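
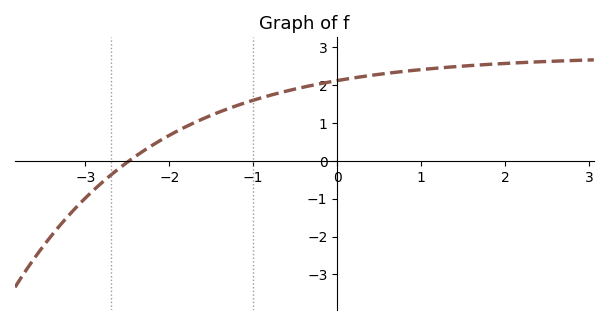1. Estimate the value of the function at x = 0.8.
2.4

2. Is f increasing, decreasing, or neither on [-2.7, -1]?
increasing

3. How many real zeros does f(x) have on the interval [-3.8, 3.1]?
1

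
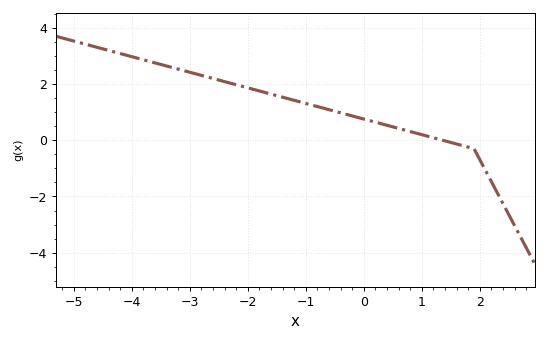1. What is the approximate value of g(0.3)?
0.587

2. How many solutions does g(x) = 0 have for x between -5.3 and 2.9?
1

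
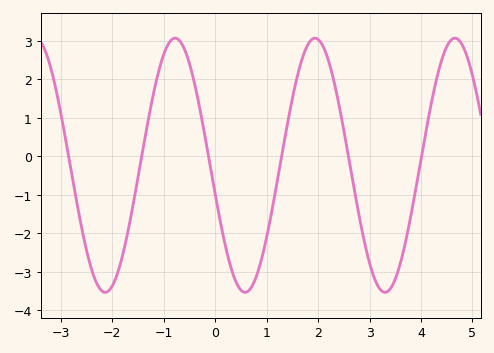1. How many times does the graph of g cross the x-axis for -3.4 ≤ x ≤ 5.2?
6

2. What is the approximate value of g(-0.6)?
2.8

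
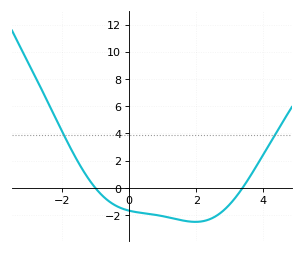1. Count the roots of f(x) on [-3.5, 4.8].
2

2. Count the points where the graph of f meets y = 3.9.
2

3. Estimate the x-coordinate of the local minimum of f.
1.98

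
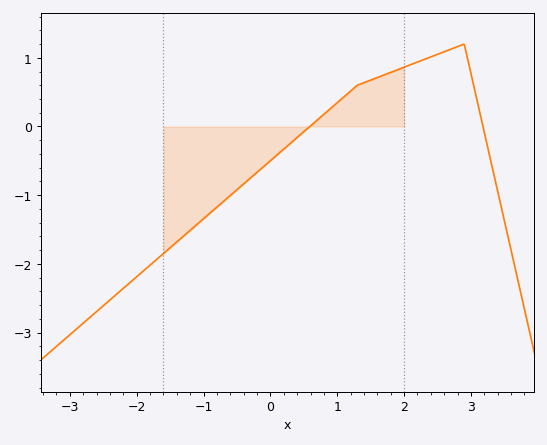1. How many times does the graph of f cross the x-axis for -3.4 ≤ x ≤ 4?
2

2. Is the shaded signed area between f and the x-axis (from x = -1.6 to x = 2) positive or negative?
negative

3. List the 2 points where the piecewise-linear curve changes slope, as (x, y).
(1.3, 0.6); (2.9, 1.2)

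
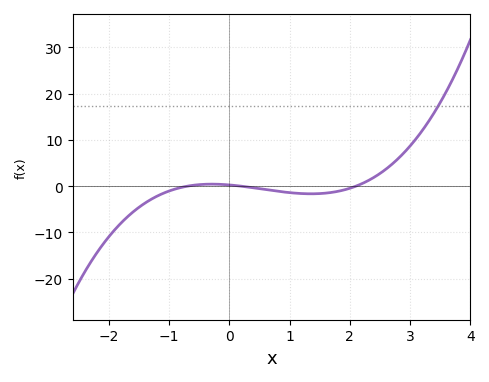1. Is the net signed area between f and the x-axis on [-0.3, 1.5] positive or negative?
negative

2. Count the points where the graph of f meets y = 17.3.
1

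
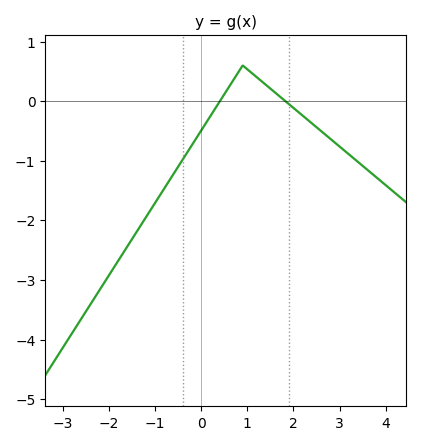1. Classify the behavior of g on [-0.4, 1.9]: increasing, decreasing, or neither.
neither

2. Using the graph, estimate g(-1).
-1.7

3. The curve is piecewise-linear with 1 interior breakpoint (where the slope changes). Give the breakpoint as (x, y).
(0.9, 0.6)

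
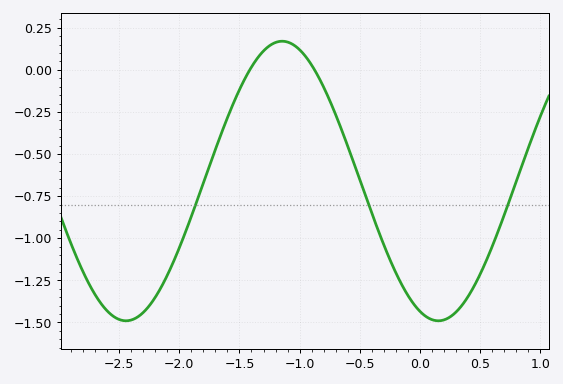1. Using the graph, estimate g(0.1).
-1.48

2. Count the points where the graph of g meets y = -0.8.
3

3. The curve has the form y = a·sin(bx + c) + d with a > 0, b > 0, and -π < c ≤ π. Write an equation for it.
y = 0.83sin(2.42x - 1.94) - 0.66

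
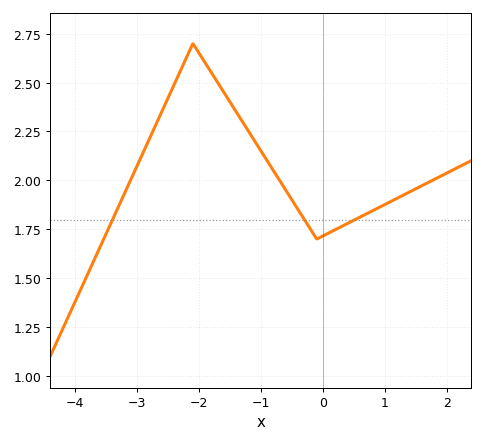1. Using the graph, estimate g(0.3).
1.76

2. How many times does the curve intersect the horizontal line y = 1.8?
3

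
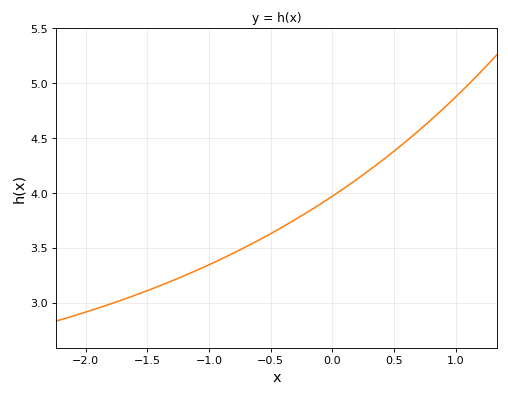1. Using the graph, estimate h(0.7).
4.57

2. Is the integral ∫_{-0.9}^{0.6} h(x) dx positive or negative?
positive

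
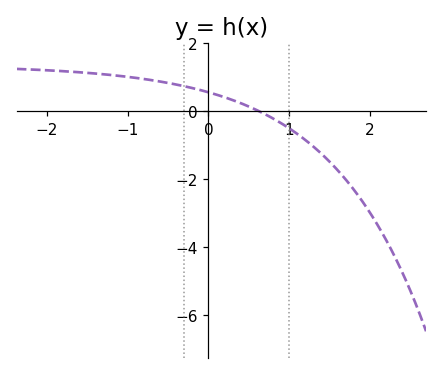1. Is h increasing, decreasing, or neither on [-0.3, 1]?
decreasing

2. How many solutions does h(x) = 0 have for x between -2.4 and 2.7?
1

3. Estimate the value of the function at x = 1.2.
-0.8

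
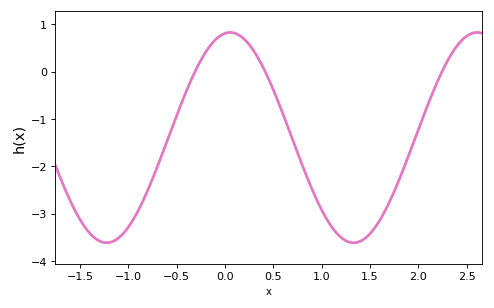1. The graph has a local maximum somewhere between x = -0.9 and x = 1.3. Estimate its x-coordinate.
0.054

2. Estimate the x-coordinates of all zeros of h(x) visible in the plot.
-0.31, 0.417, 2.24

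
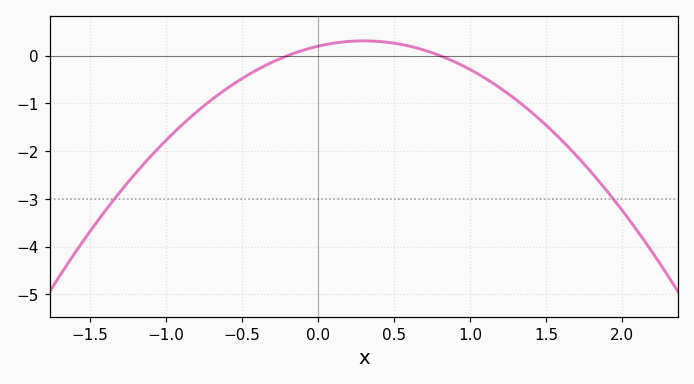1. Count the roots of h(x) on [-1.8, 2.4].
2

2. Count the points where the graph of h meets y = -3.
2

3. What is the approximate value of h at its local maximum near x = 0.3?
0.3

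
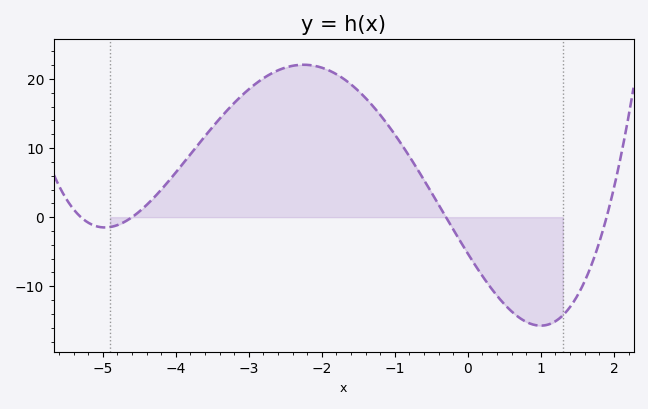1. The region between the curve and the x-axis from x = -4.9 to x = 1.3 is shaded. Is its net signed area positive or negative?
positive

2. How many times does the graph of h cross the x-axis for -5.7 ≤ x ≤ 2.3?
4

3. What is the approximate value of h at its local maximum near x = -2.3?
22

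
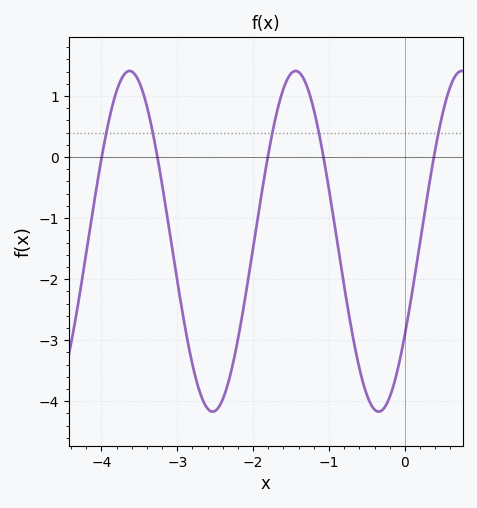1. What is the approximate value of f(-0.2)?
-3.93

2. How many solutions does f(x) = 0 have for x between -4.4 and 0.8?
5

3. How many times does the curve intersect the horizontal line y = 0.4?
5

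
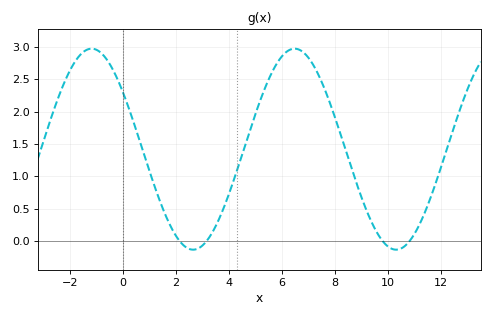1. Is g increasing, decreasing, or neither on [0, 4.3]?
neither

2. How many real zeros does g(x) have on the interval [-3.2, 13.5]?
4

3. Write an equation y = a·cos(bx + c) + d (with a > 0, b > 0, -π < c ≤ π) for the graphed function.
y = 1.55cos(0.82x + 0.97) + 1.42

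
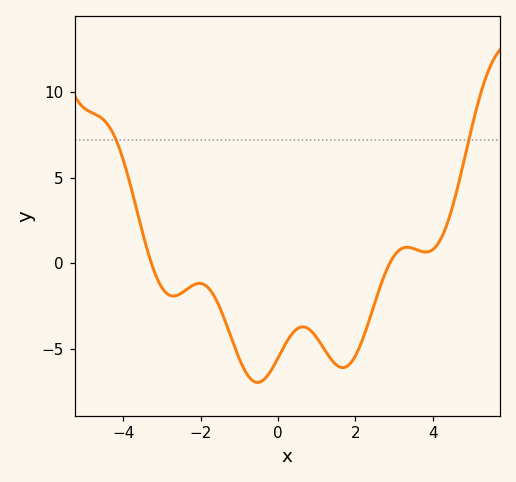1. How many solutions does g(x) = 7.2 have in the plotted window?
2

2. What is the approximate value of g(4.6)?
4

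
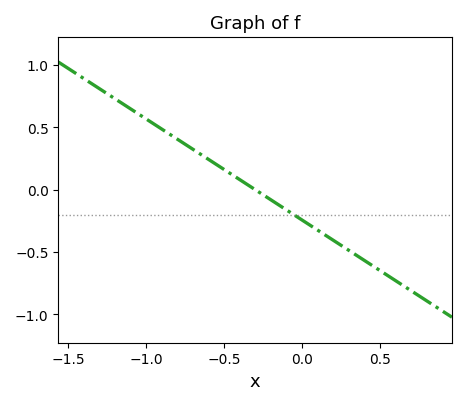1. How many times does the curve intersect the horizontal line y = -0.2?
1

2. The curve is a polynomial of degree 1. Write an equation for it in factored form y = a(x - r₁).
y = -0.81(x + 0.3)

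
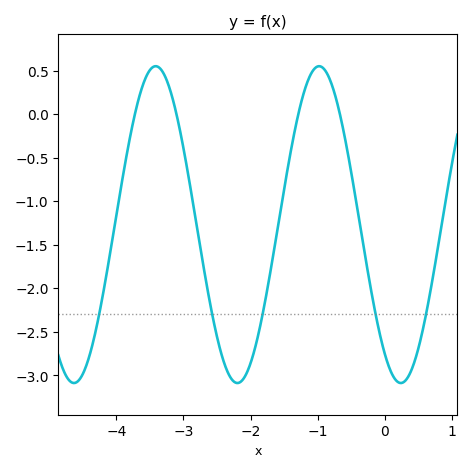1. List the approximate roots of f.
-3.7, -3.1, -1.3, -0.7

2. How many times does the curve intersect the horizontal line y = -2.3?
5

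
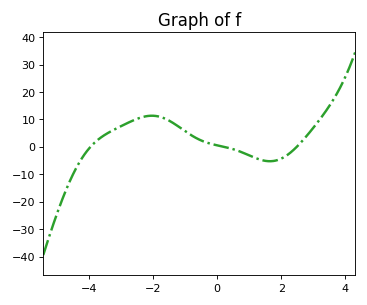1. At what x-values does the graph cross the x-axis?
-3.95, 0.222, 2.49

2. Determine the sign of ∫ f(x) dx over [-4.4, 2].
positive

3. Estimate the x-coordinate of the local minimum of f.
1.65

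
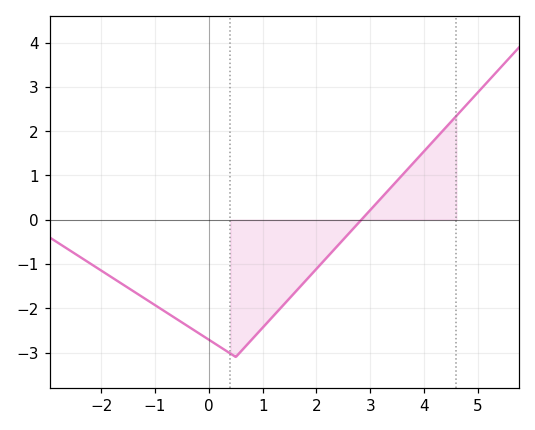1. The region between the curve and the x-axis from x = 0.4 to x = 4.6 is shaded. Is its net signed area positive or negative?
negative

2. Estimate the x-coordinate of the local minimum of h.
0.4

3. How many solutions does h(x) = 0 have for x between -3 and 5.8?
1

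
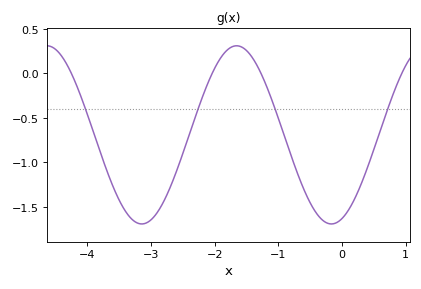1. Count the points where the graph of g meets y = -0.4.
4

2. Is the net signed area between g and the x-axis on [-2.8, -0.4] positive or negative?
negative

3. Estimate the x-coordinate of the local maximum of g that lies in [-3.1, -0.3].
-1.7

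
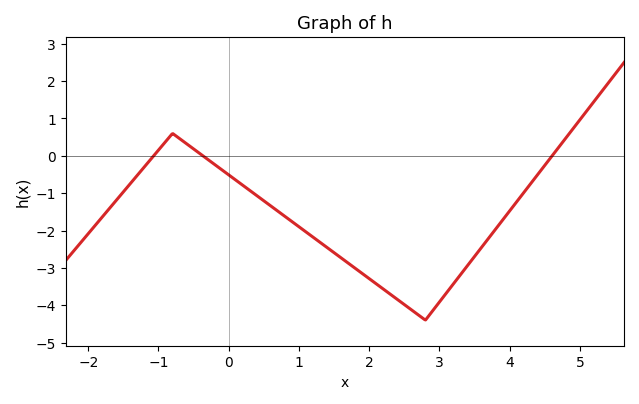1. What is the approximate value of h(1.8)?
-3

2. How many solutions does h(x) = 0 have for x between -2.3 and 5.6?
3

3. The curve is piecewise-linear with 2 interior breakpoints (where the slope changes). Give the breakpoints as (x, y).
(-0.8, 0.6); (2.8, -4.4)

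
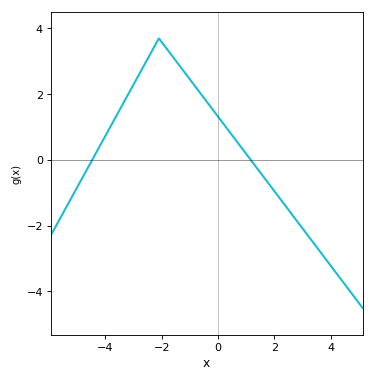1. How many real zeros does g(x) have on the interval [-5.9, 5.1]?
2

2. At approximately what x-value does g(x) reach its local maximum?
-2.1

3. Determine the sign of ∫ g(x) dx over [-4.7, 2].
positive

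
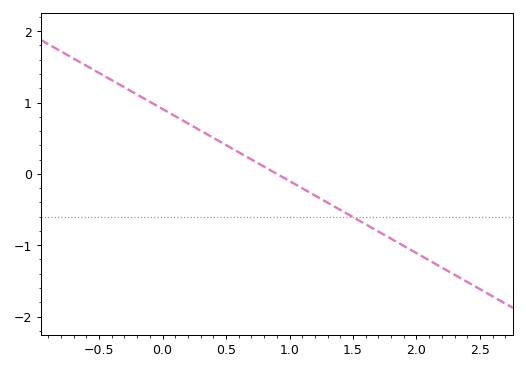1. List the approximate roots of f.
0.9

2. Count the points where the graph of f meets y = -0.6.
1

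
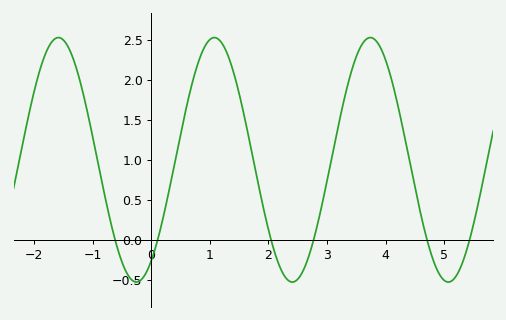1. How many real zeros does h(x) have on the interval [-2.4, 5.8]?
6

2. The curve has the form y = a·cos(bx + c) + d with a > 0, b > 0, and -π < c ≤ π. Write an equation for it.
y = 1.53cos(2.36x - 2.54) + 1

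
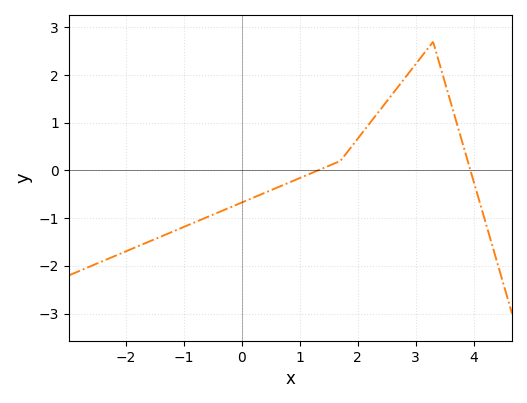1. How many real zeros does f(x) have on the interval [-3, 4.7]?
2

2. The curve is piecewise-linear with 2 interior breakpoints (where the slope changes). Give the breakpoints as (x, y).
(1.7, 0.2); (3.3, 2.7)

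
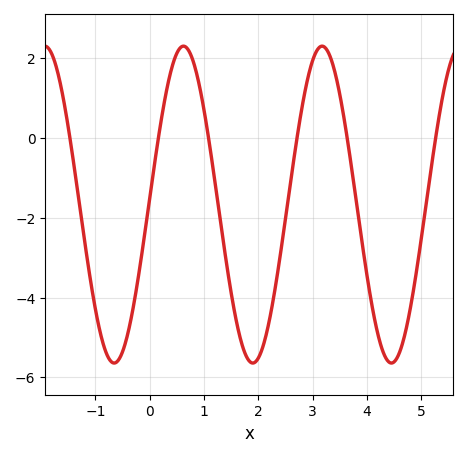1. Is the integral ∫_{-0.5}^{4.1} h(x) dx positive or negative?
negative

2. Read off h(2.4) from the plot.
-2.99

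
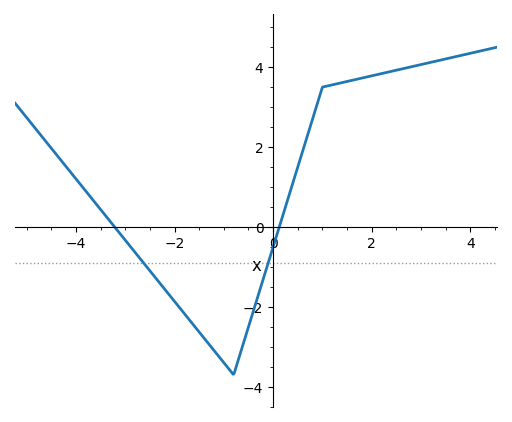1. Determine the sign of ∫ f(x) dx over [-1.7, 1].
negative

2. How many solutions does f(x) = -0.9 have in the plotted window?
2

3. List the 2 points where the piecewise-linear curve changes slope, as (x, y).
(-0.8, -3.7); (1, 3.5)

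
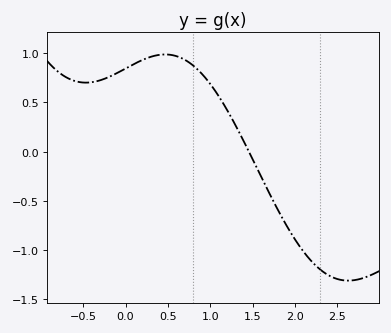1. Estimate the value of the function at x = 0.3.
0.965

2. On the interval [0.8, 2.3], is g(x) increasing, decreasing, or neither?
decreasing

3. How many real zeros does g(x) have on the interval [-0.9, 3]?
1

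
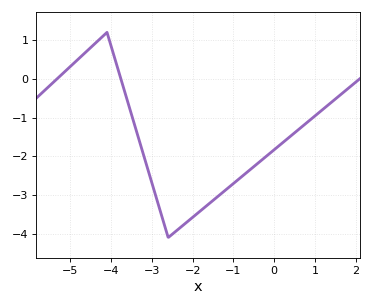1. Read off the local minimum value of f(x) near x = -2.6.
-4.1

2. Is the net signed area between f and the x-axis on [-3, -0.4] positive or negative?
negative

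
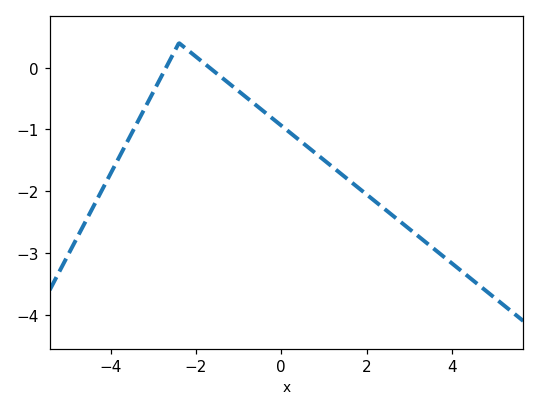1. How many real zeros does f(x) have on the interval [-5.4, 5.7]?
2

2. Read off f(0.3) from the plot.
-1.1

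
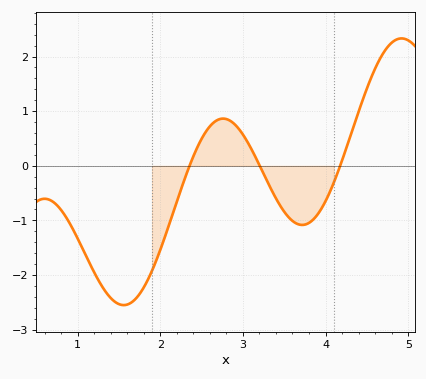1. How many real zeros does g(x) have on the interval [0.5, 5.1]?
3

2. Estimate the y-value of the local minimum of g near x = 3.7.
-1.1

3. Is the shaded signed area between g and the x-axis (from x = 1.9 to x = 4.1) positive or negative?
negative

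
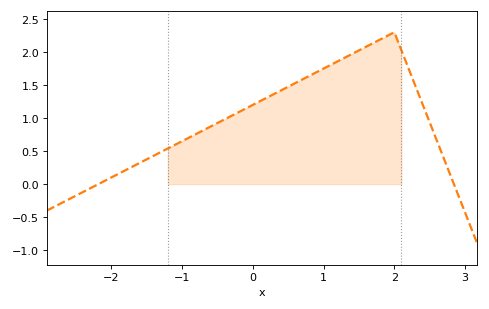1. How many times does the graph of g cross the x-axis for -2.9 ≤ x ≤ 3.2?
2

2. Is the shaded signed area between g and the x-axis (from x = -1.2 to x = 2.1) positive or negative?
positive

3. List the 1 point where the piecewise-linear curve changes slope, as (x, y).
(2, 2.3)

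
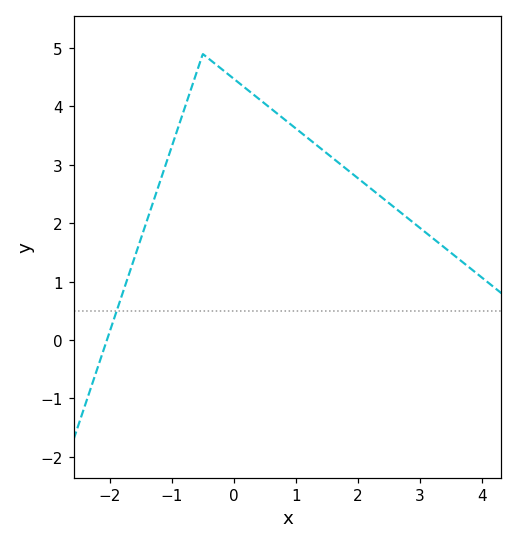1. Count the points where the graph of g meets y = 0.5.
1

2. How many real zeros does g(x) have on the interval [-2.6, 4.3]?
1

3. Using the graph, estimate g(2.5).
2.35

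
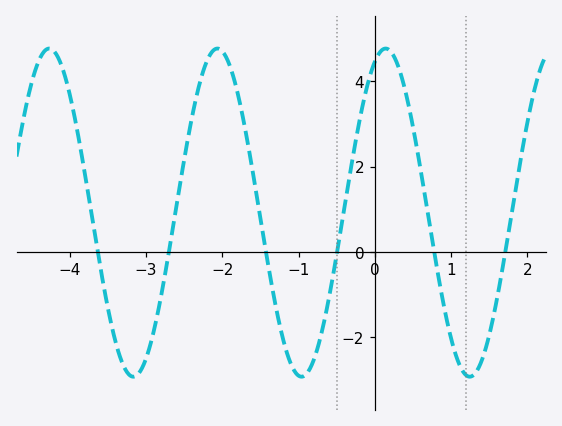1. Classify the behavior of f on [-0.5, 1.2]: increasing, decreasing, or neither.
neither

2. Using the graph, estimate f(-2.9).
-1.8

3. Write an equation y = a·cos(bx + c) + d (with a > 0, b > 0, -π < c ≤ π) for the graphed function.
y = 3.85cos(2.9x - 0.4) + 0.92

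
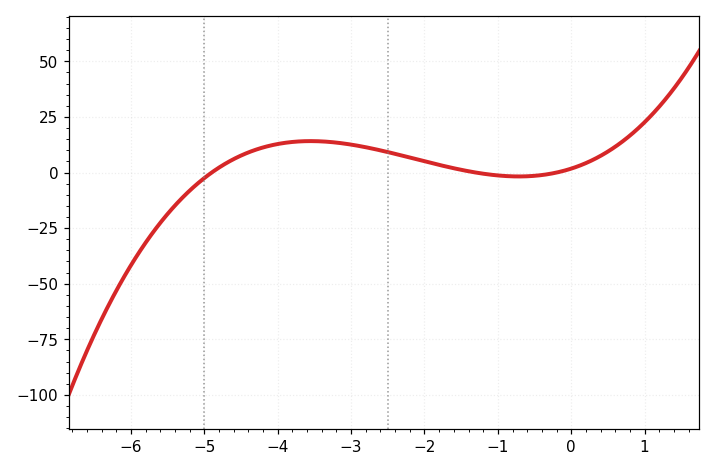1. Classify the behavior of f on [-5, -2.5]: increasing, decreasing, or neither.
neither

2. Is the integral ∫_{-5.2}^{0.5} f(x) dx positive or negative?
positive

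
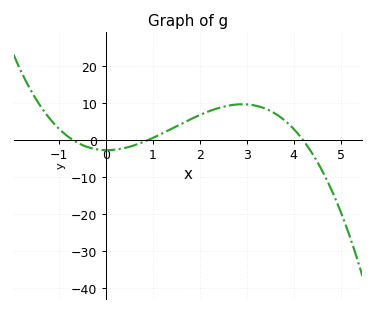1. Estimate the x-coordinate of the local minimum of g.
0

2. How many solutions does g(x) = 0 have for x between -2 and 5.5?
3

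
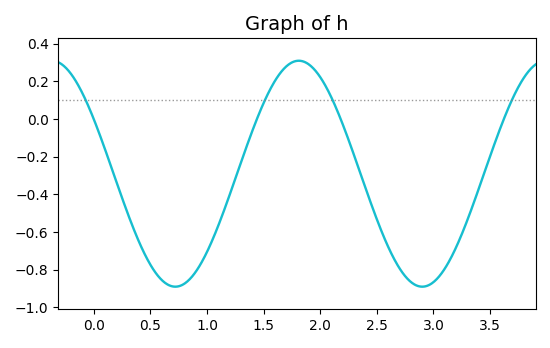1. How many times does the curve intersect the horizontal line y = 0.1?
4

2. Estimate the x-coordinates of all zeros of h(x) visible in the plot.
-0.001, 1.44, 2.18, 3.62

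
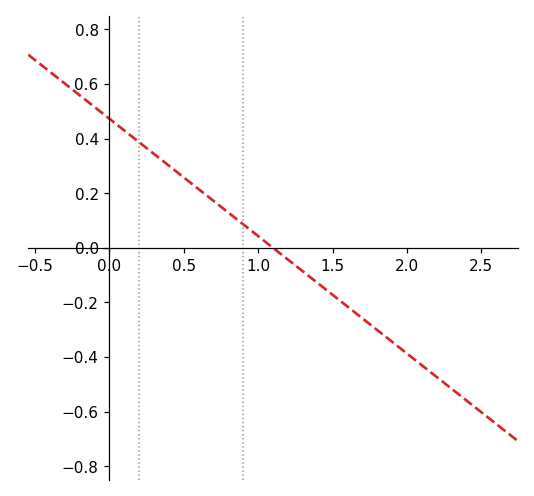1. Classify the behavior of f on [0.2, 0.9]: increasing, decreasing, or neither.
decreasing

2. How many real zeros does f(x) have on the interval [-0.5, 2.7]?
1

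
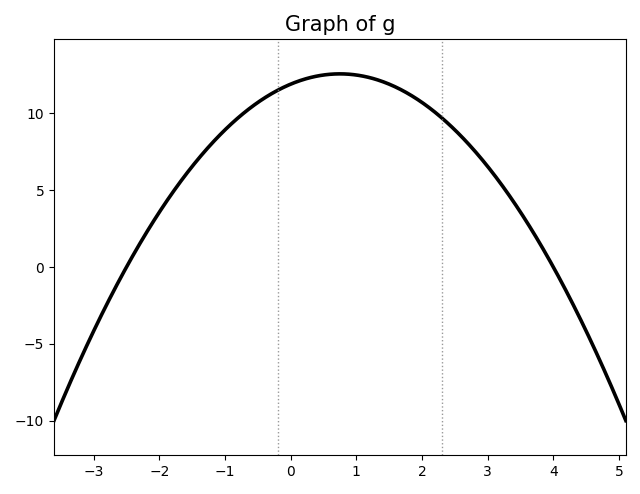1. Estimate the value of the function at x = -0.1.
11.5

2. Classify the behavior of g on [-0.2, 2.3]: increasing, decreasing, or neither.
neither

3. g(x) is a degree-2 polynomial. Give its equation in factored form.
y = -1.19(x + 2.5)(x - 4)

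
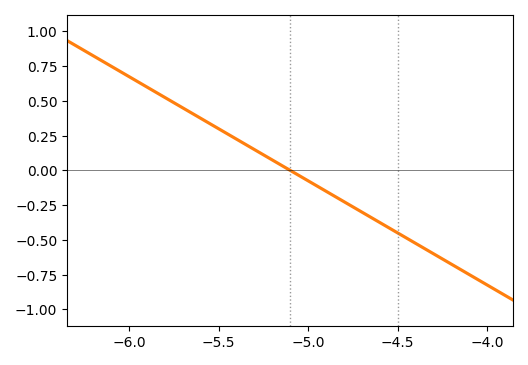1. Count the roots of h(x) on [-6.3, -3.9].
1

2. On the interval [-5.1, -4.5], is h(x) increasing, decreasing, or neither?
decreasing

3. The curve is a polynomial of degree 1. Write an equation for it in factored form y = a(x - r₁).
y = -0.75(x + 5.1)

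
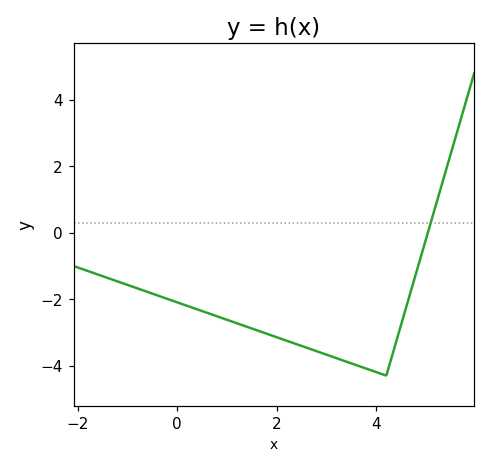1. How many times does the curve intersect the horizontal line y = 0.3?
1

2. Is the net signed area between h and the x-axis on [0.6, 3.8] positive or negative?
negative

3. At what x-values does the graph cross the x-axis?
5.03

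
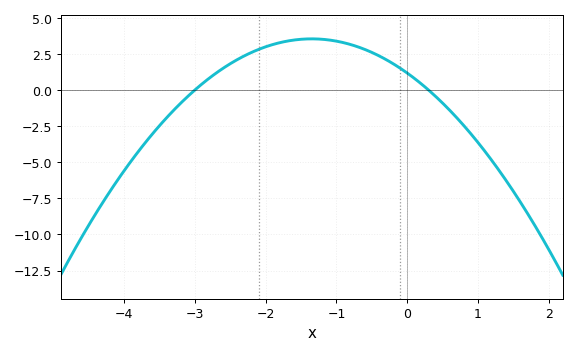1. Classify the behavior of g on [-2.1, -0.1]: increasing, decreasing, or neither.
neither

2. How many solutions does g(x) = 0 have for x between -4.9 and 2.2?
2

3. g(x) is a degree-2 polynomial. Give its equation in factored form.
y = -1.3(x + 3)(x - 0.3)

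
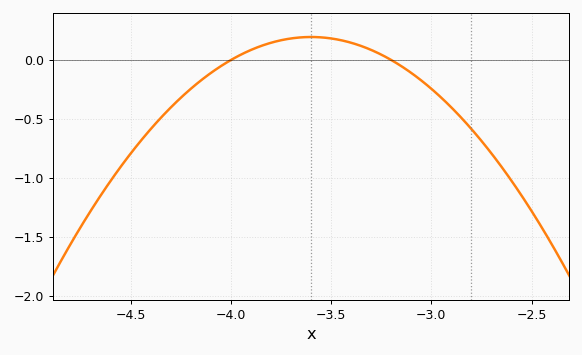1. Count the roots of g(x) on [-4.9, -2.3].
2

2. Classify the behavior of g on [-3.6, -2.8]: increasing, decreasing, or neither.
decreasing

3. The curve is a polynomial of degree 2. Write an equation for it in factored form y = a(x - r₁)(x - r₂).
y = -1.22(x + 4)(x + 3.2)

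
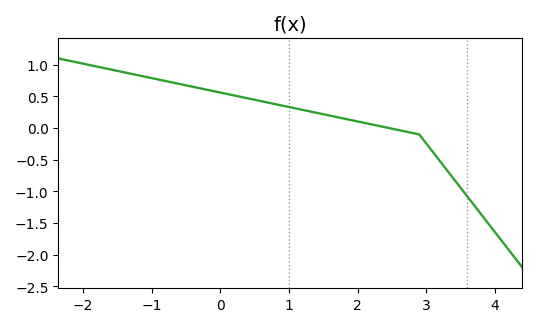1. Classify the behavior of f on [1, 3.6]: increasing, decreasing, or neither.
decreasing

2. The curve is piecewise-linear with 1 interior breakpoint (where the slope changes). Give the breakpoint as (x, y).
(2.9, -0.1)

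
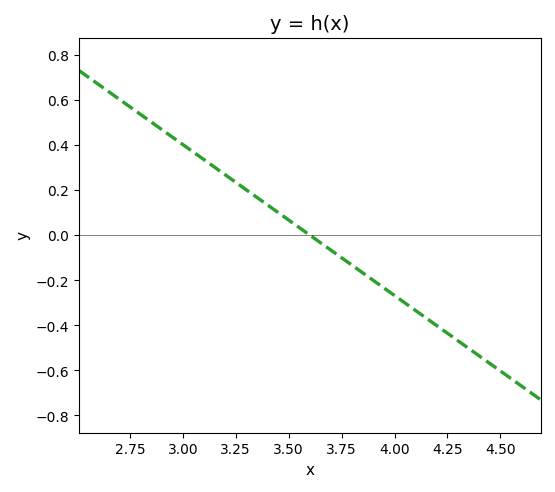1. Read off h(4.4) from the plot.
-0.54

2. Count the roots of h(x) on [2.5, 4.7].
1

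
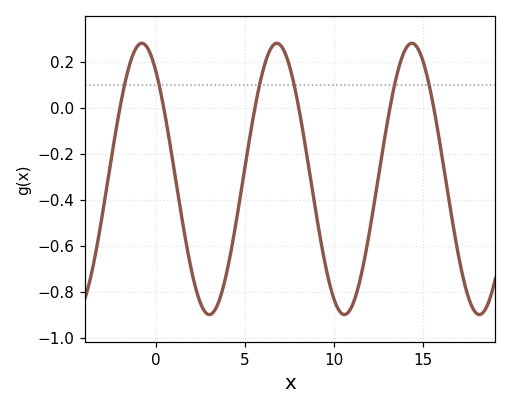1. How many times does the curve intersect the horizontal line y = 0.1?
6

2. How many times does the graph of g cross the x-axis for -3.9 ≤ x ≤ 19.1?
6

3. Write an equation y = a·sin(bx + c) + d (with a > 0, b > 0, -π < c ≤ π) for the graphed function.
y = 0.59sin(0.83x + 2.2) - 0.31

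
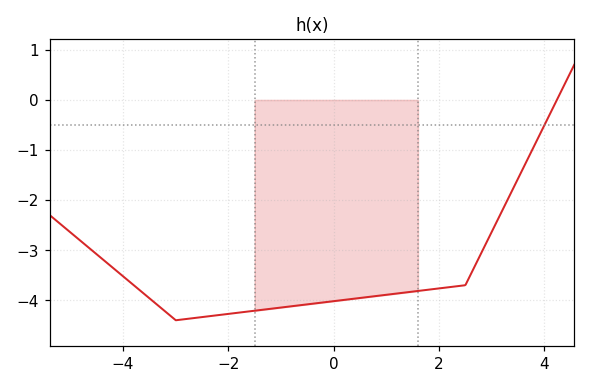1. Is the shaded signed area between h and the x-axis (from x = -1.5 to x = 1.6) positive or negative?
negative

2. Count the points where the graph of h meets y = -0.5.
1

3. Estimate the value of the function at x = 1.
-3.89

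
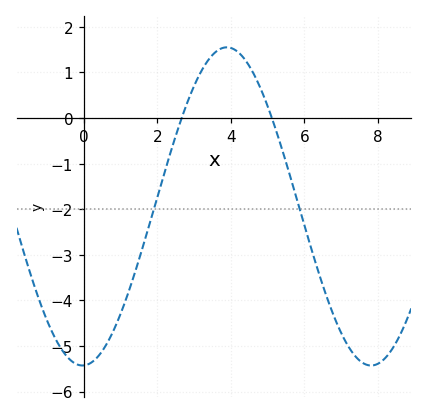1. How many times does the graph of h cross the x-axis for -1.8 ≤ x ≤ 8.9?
2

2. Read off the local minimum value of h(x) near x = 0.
-5.4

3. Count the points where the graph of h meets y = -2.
2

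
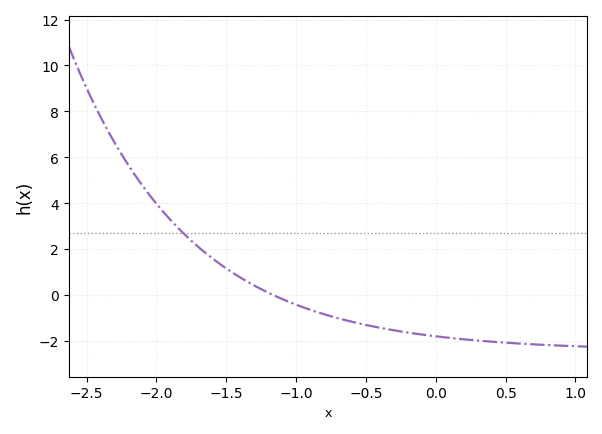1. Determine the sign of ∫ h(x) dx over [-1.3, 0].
negative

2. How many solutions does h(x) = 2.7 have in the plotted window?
1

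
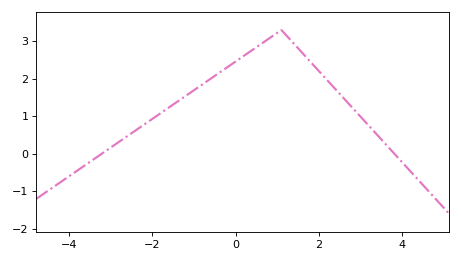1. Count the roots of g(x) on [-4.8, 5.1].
2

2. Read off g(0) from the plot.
2.46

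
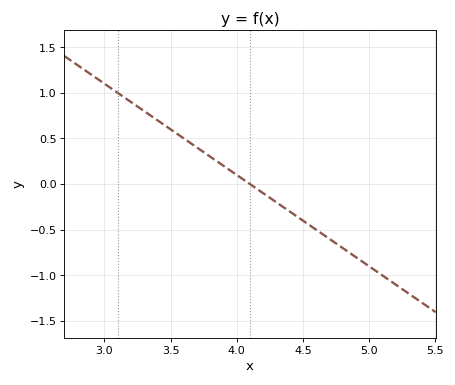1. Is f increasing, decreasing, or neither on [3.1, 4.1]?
decreasing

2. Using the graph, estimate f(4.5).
-0.4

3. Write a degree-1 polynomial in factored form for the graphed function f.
y = -1(x - 4.1)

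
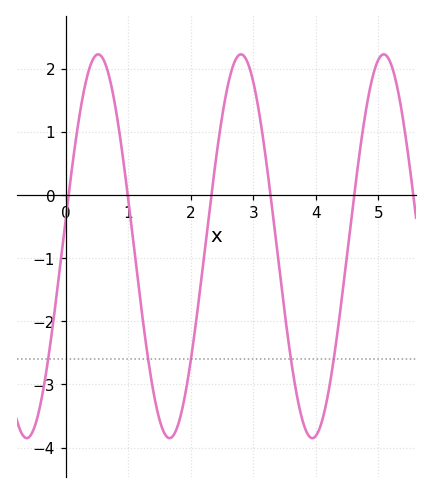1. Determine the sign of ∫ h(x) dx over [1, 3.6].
negative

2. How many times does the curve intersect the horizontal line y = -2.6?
5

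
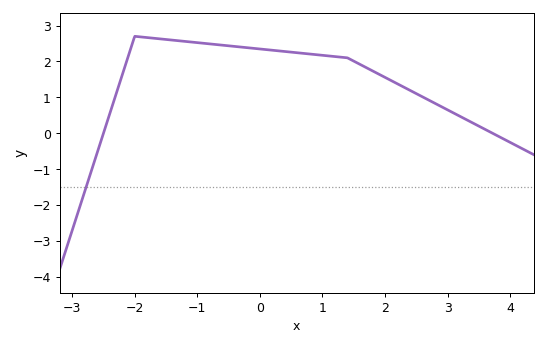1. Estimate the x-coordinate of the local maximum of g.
-2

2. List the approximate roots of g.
-2.5, 3.72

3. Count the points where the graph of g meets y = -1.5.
1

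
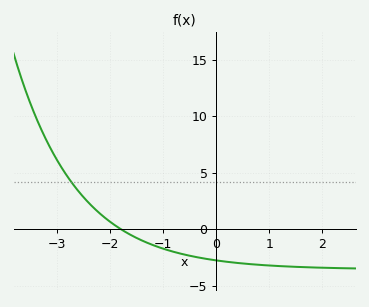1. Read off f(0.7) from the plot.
-3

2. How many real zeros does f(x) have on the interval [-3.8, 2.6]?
1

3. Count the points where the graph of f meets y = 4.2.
1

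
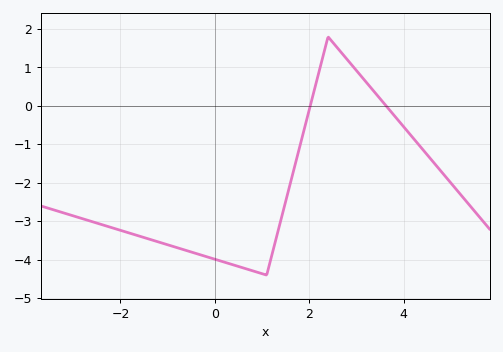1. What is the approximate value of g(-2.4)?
-3.08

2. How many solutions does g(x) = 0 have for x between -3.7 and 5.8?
2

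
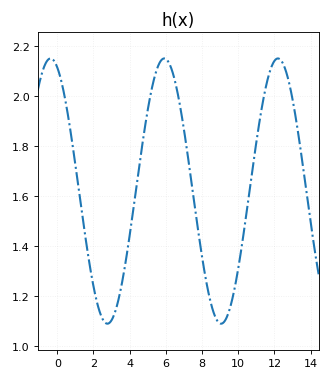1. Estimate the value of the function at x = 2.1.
1.2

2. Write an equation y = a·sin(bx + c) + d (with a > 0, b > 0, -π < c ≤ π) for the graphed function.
y = 0.53sin(1x + 1.94) + 1.62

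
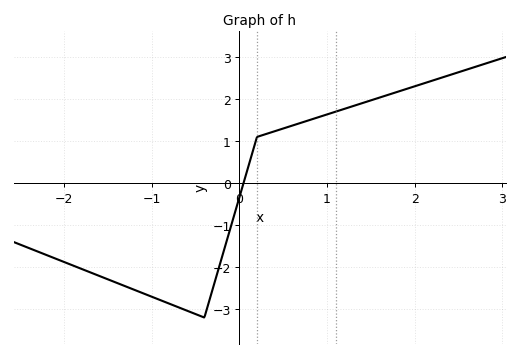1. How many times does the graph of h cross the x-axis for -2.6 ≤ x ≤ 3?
1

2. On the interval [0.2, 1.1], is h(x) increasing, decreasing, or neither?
increasing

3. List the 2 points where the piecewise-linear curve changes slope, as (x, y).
(-0.4, -3.2); (0.2, 1.1)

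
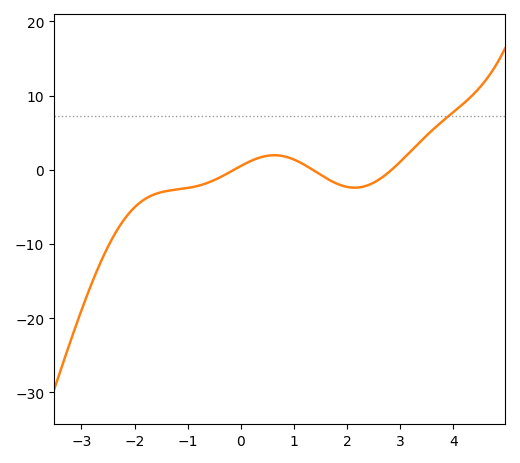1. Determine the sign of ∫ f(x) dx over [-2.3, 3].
negative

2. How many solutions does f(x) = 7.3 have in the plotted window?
1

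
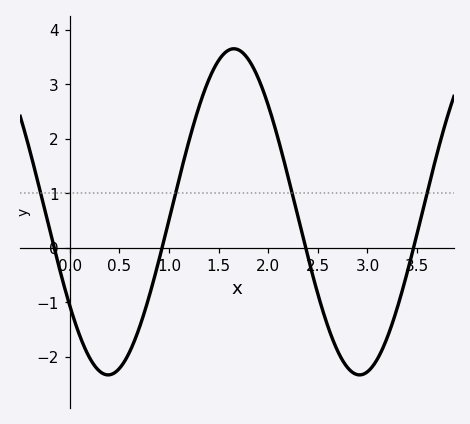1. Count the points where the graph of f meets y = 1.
4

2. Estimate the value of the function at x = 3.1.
-2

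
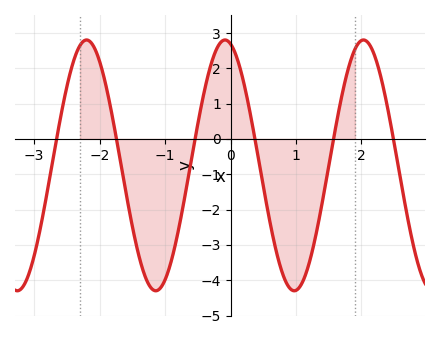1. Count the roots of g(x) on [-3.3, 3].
6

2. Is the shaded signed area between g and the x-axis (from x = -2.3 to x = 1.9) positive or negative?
negative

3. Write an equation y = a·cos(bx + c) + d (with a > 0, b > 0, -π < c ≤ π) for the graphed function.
y = 3.55cos(2.97x + 0.252) - 0.75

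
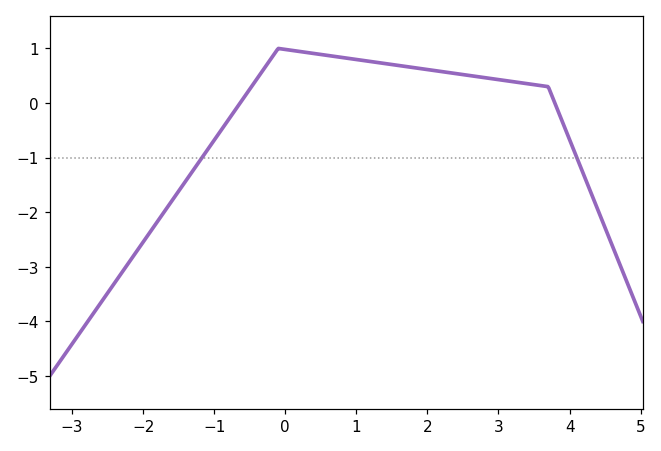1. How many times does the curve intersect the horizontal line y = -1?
2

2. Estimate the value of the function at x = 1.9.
0.6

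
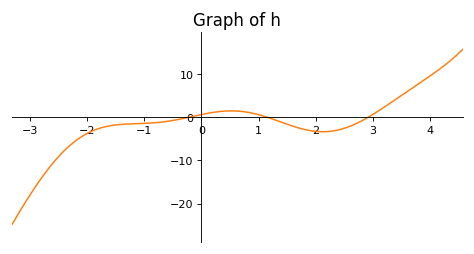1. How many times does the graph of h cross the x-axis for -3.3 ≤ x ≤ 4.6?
3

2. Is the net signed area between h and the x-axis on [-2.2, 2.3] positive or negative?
negative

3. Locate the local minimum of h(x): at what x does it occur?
2.2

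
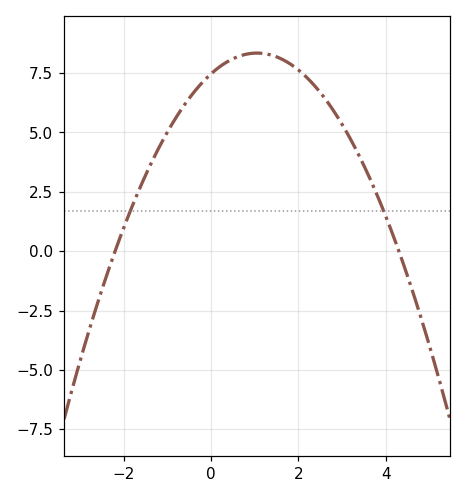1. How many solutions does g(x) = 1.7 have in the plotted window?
2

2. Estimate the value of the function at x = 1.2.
8.33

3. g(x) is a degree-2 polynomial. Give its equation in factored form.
y = -0.79(x + 2.2)(x - 4.3)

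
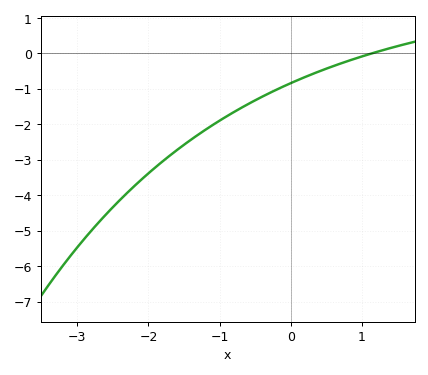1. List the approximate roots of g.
1.1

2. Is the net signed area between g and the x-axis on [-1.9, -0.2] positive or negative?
negative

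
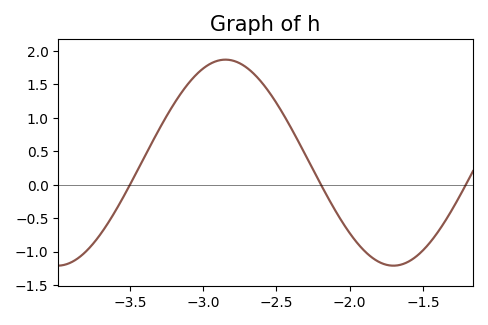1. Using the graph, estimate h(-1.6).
-1.15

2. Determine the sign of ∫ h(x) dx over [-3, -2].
positive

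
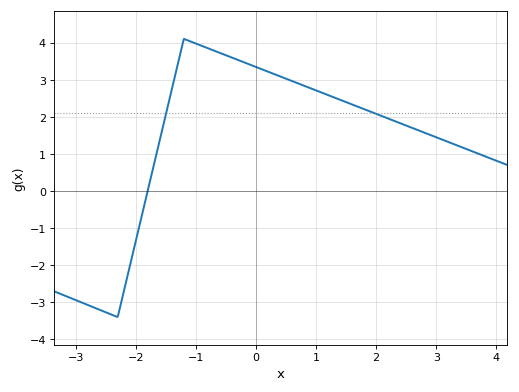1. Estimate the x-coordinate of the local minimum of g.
-2.4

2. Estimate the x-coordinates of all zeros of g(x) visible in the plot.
-1.8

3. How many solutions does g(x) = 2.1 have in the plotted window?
2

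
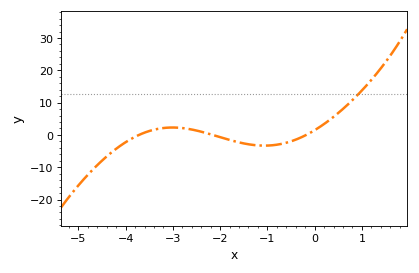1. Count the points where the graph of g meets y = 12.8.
1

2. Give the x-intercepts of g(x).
-3.72, -2.16, -0.178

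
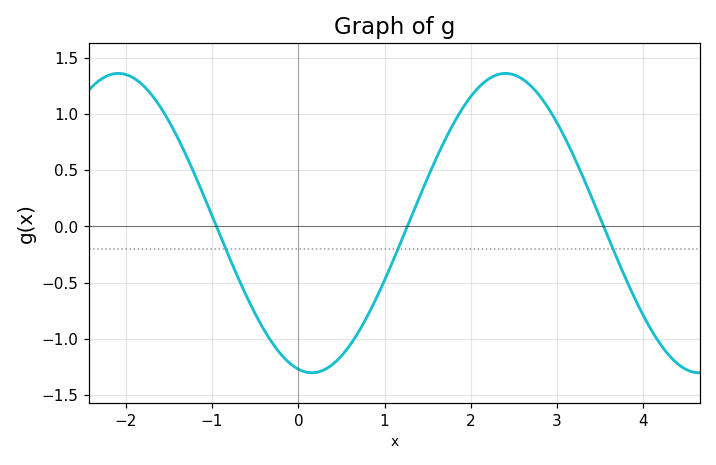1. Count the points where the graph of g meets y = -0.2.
3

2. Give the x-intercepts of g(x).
-0.949, 1.26, 3.54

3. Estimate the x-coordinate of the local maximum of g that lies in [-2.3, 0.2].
-2.09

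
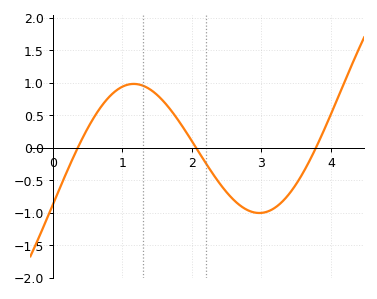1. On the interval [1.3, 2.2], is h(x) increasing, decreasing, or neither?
decreasing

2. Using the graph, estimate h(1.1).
0.973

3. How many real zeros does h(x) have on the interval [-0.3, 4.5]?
3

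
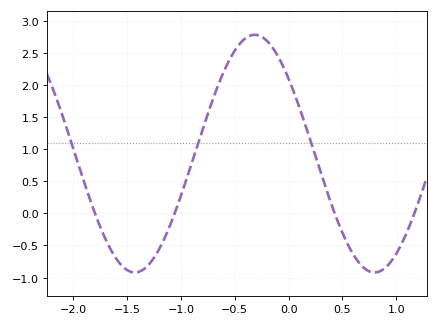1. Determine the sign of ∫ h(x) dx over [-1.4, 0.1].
positive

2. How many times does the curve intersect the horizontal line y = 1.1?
3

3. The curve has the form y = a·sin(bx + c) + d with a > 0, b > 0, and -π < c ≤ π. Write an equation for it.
y = 1.85sin(2.82x + 2.46) + 0.93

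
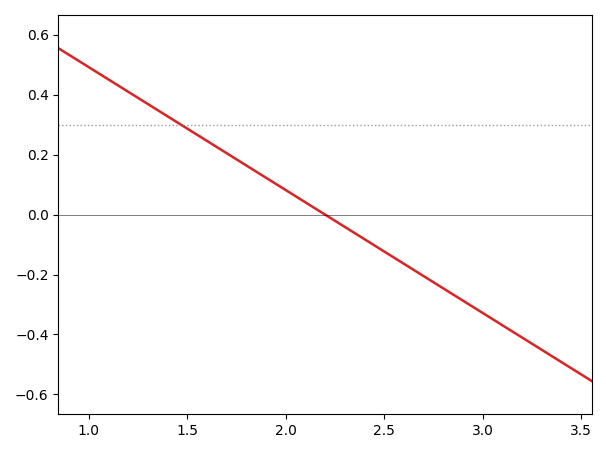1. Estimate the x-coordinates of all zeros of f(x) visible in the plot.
2.2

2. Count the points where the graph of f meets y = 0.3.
1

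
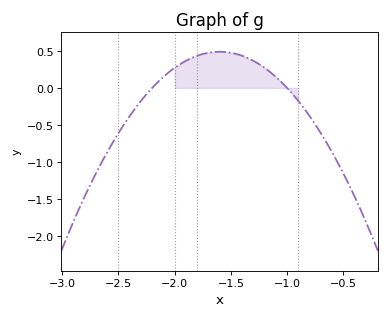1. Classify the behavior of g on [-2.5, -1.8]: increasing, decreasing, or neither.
increasing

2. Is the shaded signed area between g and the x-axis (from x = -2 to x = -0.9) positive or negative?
positive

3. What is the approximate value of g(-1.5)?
0.476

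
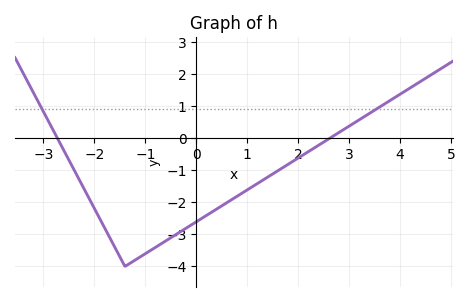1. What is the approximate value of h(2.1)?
-0.525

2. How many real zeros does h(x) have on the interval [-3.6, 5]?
2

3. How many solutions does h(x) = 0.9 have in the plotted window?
2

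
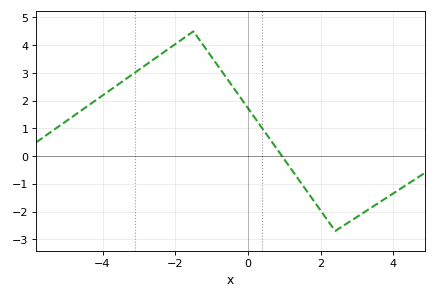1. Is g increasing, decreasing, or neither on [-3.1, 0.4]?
neither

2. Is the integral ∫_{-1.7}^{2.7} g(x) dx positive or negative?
positive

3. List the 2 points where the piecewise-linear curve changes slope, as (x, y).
(-1.5, 4.5); (2.4, -2.7)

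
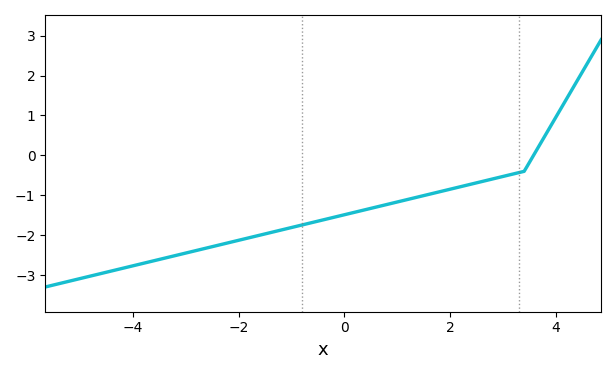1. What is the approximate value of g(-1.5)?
-2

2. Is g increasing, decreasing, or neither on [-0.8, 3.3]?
increasing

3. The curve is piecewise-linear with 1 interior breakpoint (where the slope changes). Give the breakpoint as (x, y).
(3.4, -0.4)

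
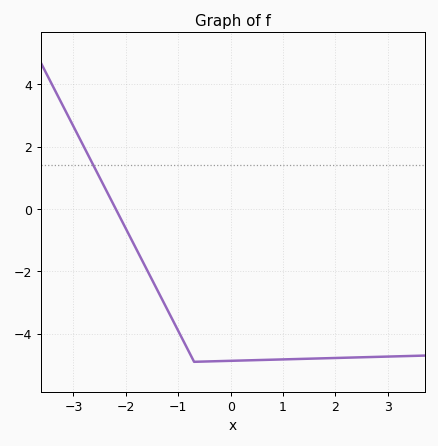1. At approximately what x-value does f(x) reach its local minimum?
-0.7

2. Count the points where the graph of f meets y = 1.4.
1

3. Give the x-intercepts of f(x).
-2.2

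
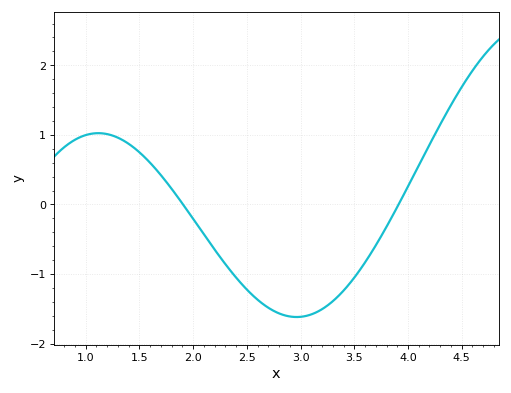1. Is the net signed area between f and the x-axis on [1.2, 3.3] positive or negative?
negative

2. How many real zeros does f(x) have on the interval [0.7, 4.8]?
2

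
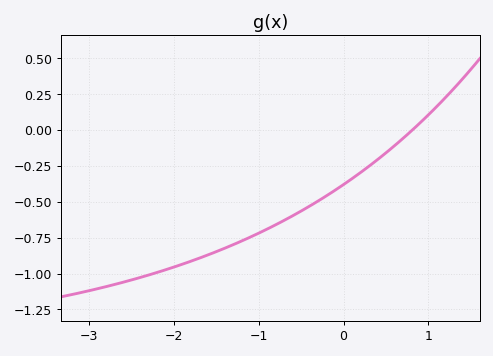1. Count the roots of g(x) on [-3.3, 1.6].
1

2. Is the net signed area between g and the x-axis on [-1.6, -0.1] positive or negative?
negative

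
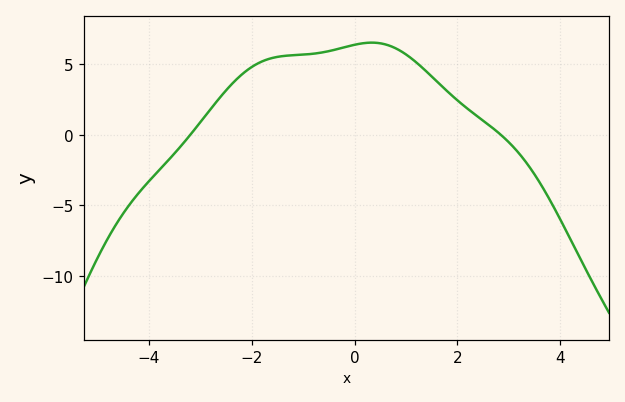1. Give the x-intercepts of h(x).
-3.19, 2.84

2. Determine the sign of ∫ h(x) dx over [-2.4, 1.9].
positive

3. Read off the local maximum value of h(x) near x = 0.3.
6.53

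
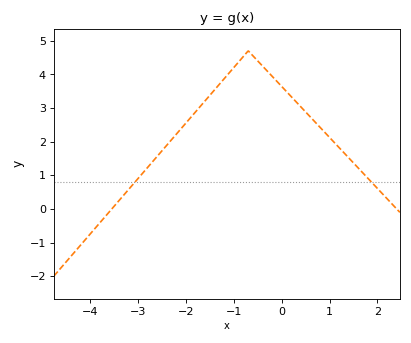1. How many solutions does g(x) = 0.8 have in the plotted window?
2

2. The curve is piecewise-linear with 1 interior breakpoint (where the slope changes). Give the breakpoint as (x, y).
(-0.7, 4.7)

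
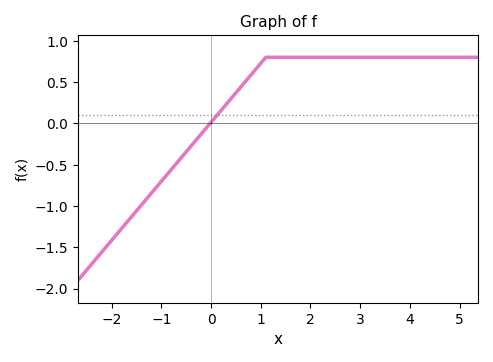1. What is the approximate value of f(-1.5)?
-1.05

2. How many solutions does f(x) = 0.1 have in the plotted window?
1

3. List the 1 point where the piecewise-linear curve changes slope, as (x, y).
(1.1, 0.8)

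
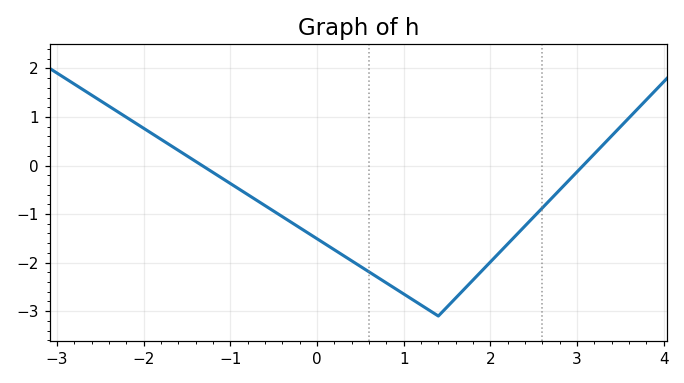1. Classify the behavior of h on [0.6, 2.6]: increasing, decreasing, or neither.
neither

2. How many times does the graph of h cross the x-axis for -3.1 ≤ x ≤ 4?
2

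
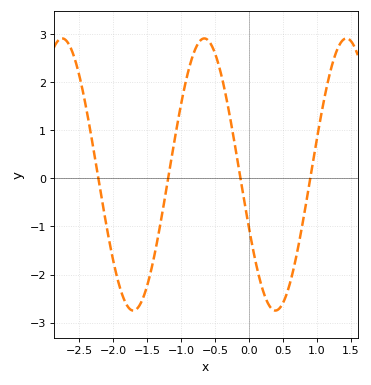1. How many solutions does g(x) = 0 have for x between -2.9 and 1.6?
4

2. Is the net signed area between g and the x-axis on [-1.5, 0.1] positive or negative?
positive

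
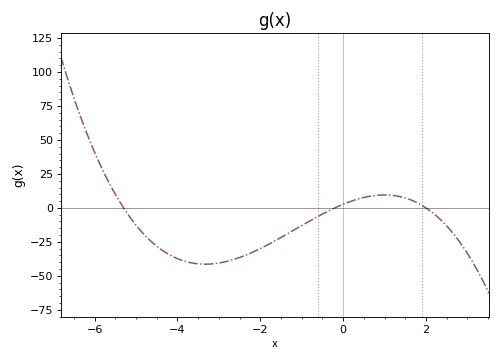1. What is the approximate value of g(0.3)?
6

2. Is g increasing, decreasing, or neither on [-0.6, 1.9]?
neither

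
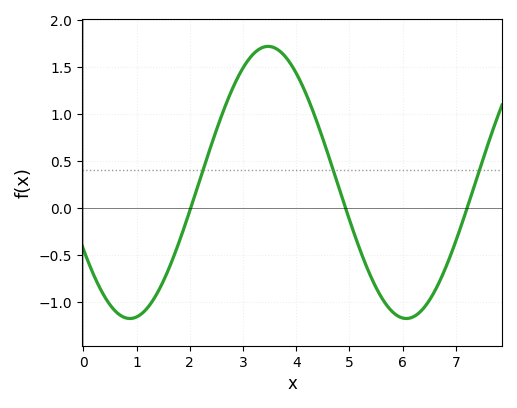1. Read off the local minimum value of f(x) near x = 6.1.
-1.2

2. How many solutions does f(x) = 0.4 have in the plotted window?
3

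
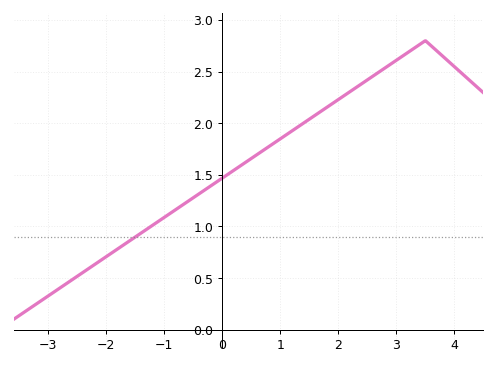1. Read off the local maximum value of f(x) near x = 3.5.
2.8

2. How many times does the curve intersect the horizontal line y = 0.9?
1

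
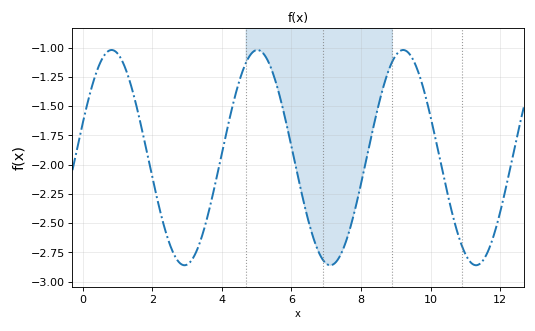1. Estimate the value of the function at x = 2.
-2.1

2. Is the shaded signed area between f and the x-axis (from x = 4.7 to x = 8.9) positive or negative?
negative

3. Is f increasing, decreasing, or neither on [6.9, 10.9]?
neither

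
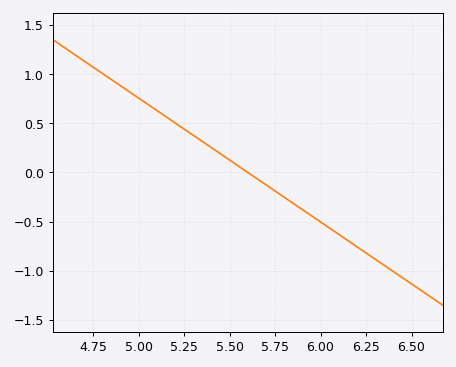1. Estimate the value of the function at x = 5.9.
-0.4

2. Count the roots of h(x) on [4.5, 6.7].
1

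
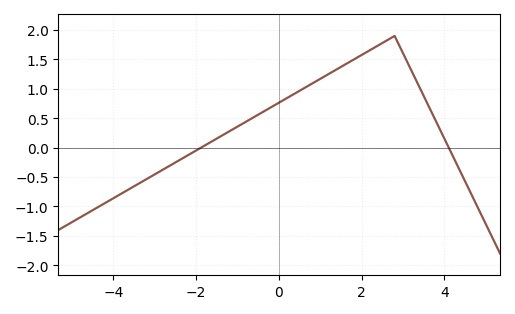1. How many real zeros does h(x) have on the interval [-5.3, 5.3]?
2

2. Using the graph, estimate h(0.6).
1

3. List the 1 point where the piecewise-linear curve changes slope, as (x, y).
(2.8, 1.9)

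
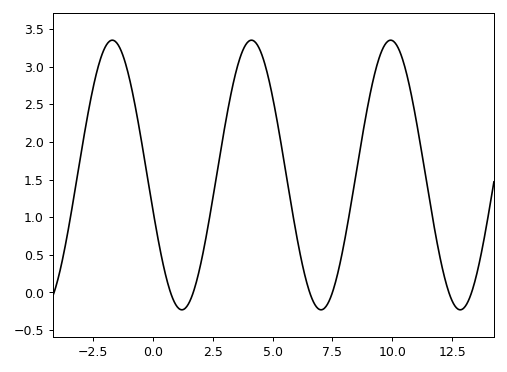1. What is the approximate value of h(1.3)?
-0.2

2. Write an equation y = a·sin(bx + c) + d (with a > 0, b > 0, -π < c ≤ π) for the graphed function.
y = 1.79sin(1.1x - 2.9) + 1.56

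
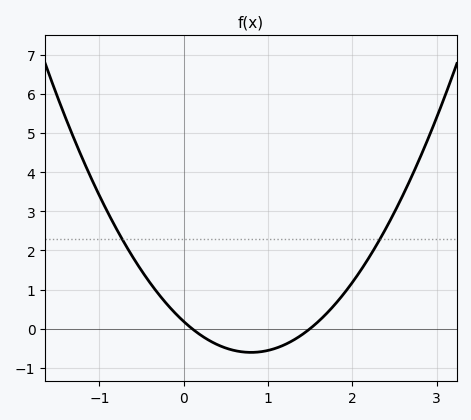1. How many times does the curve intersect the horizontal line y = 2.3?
2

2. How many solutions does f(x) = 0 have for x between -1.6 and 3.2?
2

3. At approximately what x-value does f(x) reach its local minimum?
0.8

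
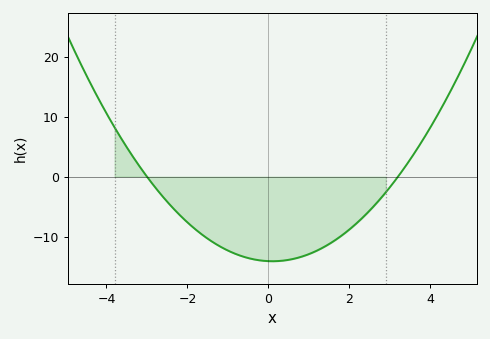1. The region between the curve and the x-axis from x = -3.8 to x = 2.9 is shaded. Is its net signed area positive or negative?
negative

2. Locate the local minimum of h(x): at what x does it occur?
0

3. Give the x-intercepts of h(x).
-3, 3.2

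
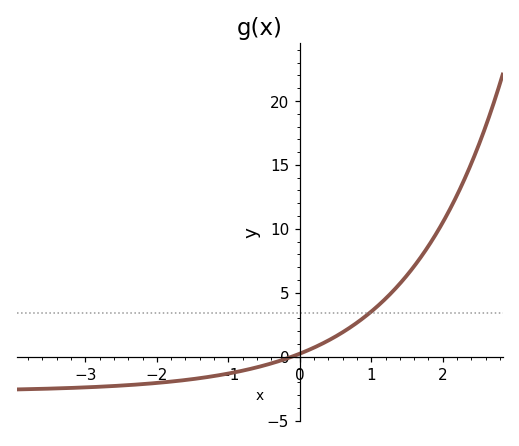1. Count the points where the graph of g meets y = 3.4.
1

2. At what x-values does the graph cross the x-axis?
-0.1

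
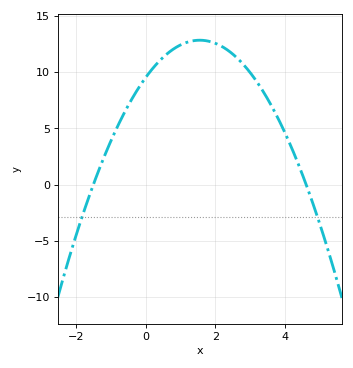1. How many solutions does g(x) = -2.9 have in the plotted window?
2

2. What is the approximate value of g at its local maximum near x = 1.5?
12.8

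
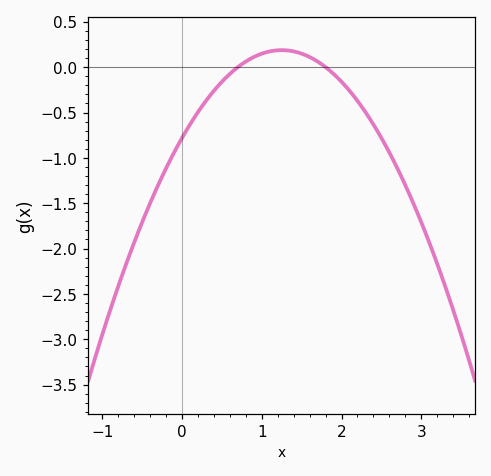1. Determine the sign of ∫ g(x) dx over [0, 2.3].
negative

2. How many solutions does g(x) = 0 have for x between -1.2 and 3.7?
2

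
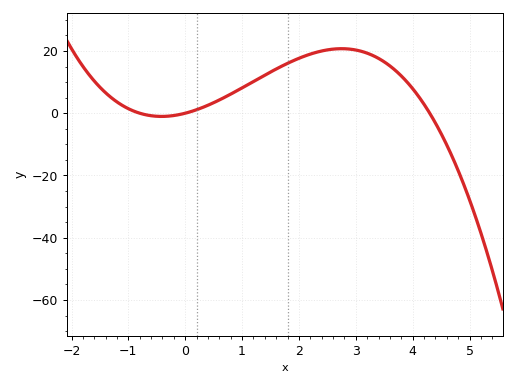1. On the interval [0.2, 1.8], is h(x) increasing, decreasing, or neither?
increasing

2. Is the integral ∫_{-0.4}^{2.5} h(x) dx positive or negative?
positive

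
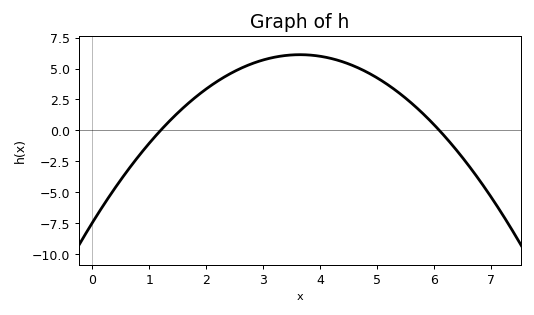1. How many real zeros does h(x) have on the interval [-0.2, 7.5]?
2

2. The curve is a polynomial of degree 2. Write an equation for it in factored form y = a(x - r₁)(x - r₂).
y = -1.02(x - 1.2)(x - 6.1)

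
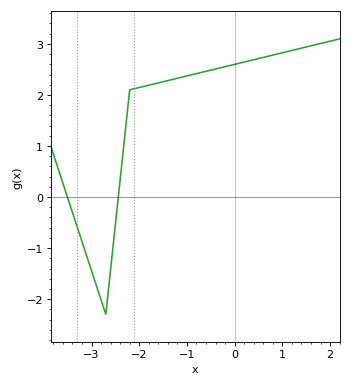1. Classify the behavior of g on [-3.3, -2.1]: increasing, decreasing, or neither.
neither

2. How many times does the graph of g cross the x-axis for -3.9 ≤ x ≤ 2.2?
2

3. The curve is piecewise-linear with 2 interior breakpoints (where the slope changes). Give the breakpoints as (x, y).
(-2.7, -2.3); (-2.2, 2.1)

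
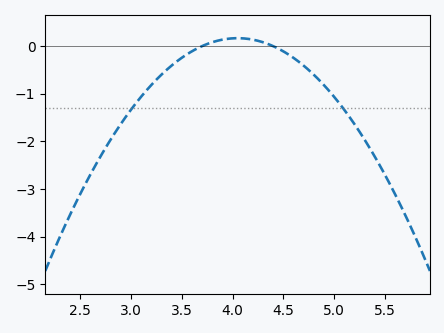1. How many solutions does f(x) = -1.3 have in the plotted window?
2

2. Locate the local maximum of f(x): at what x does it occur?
4.05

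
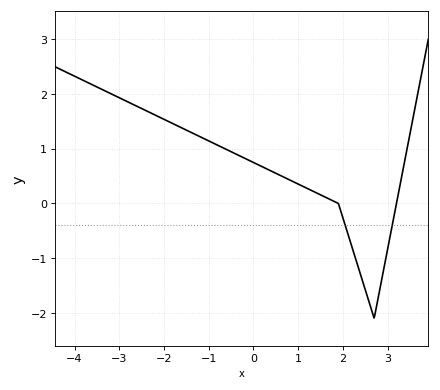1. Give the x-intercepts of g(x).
1.9, 3.2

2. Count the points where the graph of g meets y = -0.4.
2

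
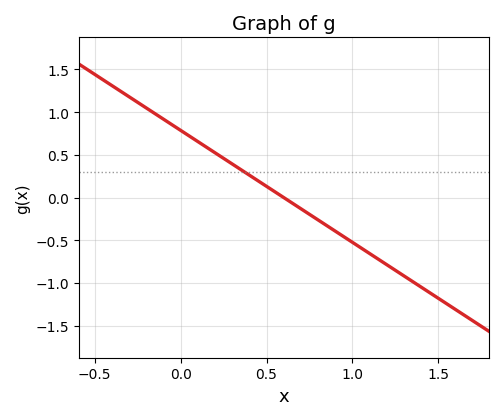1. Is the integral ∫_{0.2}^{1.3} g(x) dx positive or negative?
negative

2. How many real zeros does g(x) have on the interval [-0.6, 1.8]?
1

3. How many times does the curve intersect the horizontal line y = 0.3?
1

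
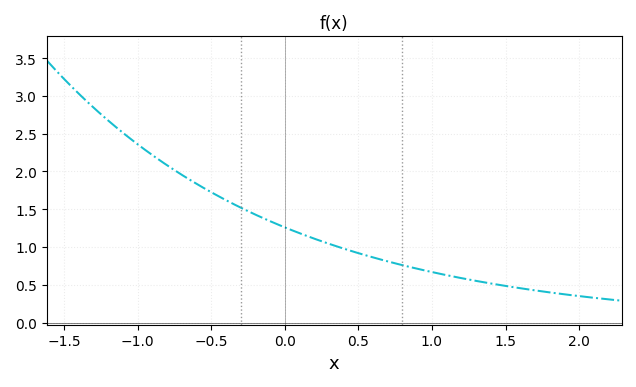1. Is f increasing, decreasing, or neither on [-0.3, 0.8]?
decreasing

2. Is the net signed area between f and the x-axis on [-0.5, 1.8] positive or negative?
positive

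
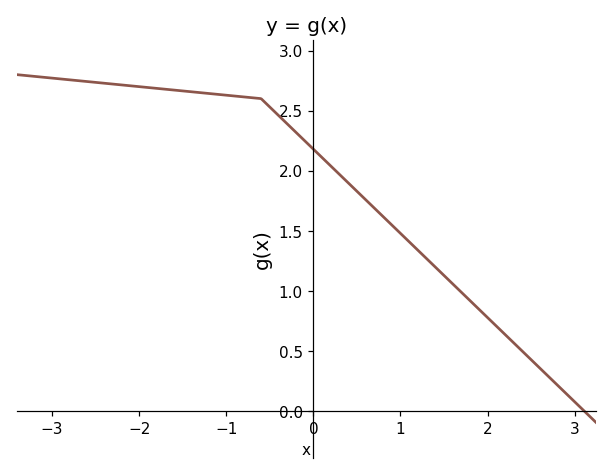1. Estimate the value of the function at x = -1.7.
2.7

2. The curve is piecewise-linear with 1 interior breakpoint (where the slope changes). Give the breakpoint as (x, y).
(-0.6, 2.6)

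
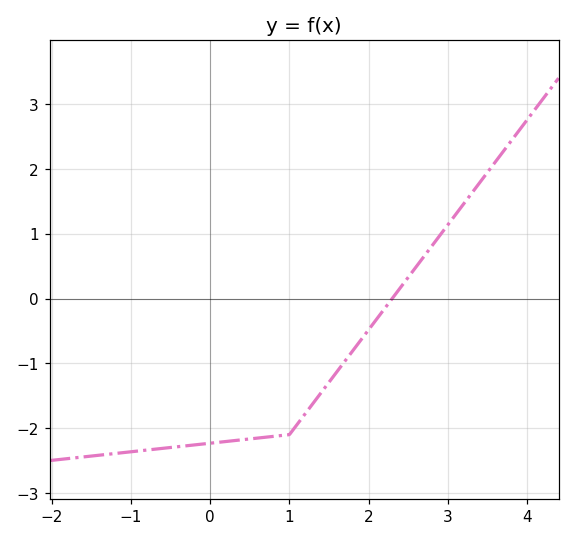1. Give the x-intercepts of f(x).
2.3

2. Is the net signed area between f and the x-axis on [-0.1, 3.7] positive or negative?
negative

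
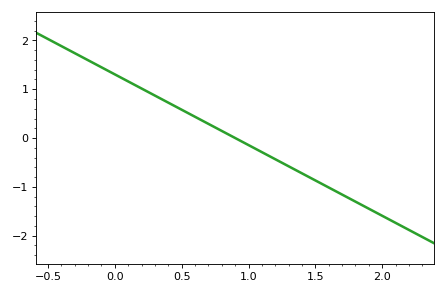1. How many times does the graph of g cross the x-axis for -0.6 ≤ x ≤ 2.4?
1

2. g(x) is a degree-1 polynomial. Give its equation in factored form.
y = -1.45(x - 0.9)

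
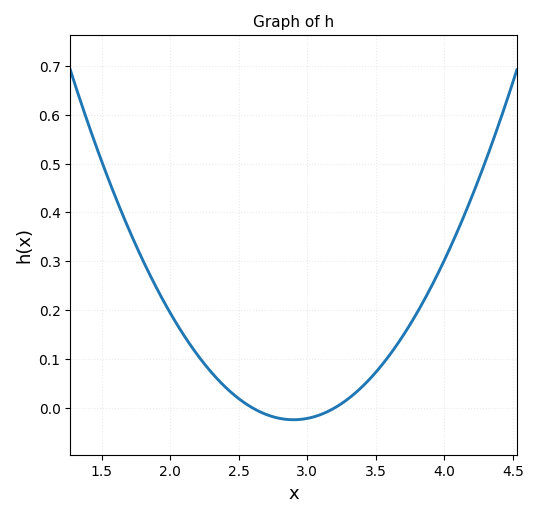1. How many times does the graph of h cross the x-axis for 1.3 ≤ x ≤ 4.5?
2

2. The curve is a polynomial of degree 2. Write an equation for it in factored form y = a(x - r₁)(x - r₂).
y = 0.27(x - 2.6)(x - 3.2)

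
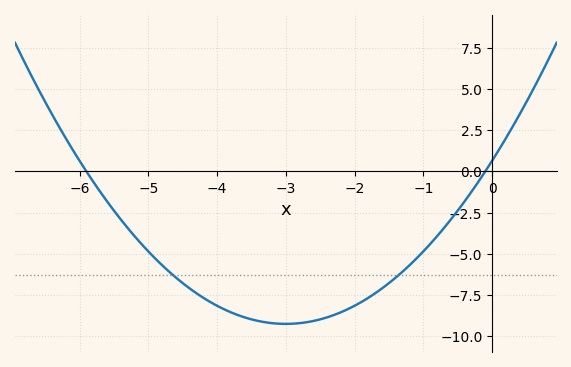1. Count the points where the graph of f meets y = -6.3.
2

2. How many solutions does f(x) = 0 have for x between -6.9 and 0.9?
2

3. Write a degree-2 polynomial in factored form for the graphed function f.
y = 1.1(x + 5.9)(x + 0.1)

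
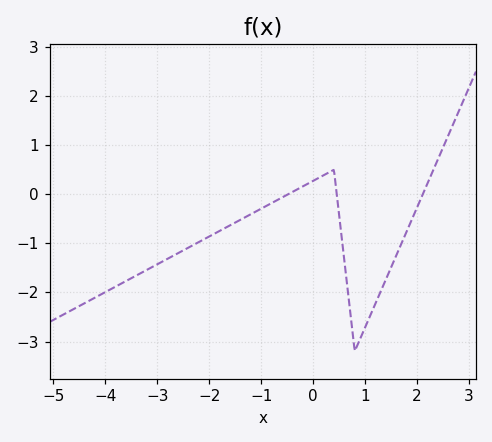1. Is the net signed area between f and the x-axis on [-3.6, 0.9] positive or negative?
negative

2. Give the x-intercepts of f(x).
-0.4, 0.4, 2.2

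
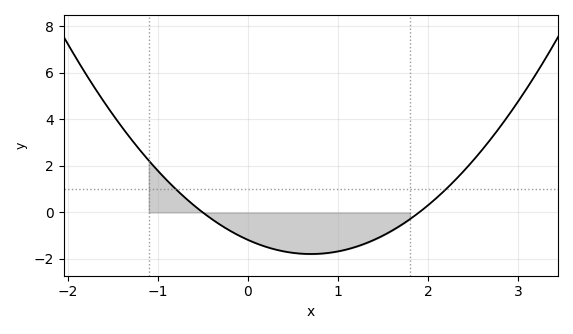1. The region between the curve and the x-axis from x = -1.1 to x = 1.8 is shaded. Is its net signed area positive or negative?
negative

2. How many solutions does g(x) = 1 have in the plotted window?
2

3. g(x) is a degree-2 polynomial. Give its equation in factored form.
y = 1.24(x + 0.5)(x - 1.9)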